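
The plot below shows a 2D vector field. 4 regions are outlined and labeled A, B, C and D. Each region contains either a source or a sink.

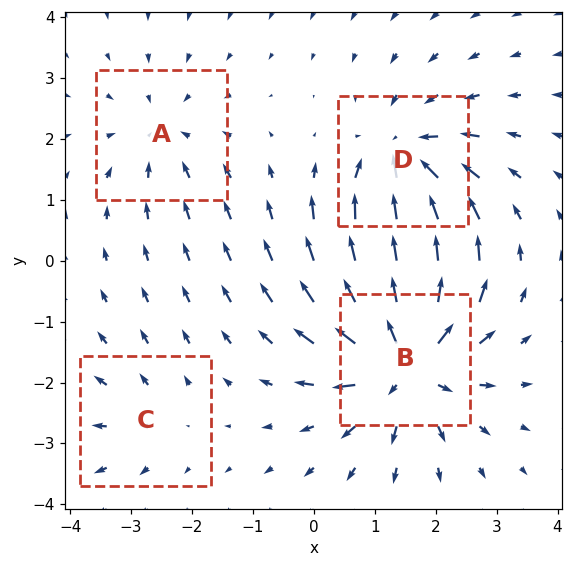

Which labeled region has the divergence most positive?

Divergence at each region's feature centre — A: about -3, B: about +7, C: about +2, D: about -5. Region B is most positive.

B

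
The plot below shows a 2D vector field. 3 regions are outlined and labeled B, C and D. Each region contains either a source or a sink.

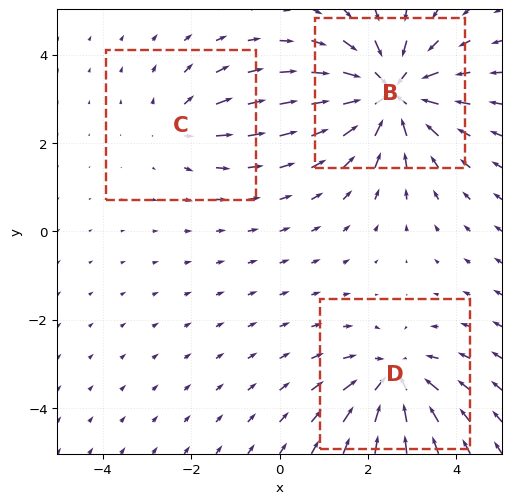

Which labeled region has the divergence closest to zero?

Divergence at each region's feature centre — B: about -5, C: about +2, D: about -4. Region C is closest to zero.

C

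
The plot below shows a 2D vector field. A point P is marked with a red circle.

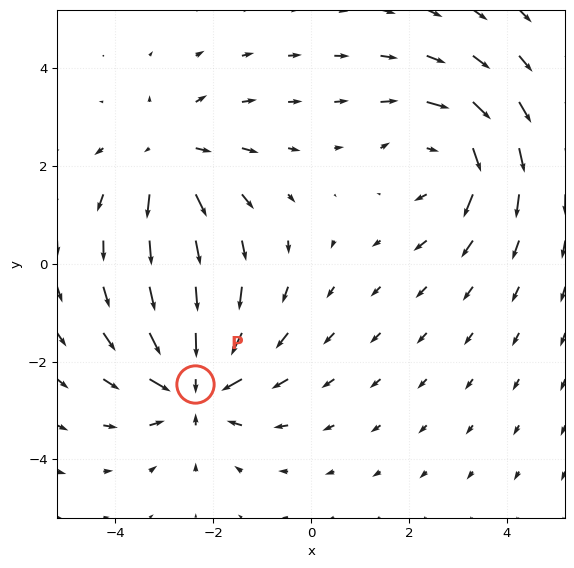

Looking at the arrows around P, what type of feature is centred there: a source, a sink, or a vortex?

At P (-2.4, -2.5) the arrows converge inward. Divergence about -5, curl ≈0 — negative divergence with near-zero curl is a sink.

sink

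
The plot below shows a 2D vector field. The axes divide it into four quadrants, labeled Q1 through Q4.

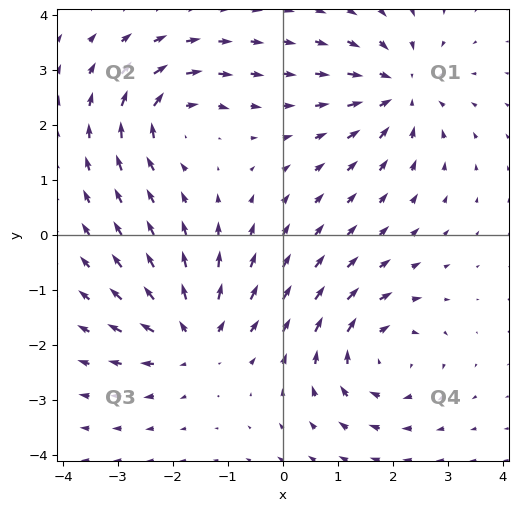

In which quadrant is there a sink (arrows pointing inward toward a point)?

The sink sits at approximately (2.1, 2.6), which lies in quadrant Q1. The divergence there is about -4, negative as expected for a sink.

Q1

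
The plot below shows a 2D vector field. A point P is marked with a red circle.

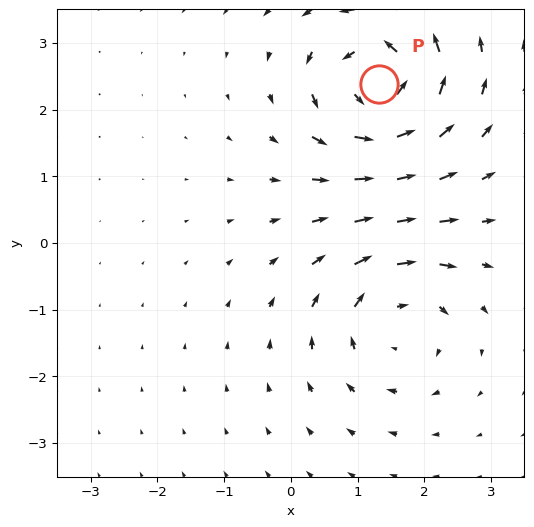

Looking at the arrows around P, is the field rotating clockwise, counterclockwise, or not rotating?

counterclockwise

Near P at (1.3, 2.4) the arrows circulate counterclockwise. The curl (z-component) there is about +6; positive curl means counterclockwise rotation.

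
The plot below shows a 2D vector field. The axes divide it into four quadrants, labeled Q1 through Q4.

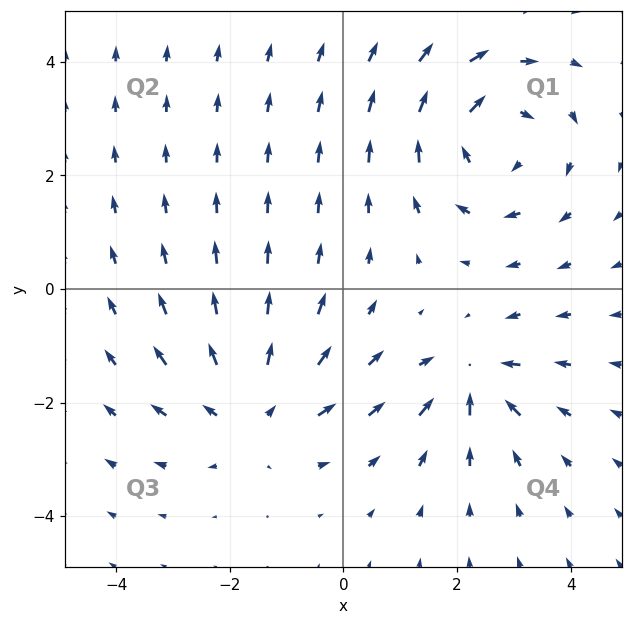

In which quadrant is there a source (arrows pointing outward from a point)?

The source sits at approximately (-1.6, -2.2), which lies in quadrant Q3. The divergence there is about +4, positive as expected for a source.

Q3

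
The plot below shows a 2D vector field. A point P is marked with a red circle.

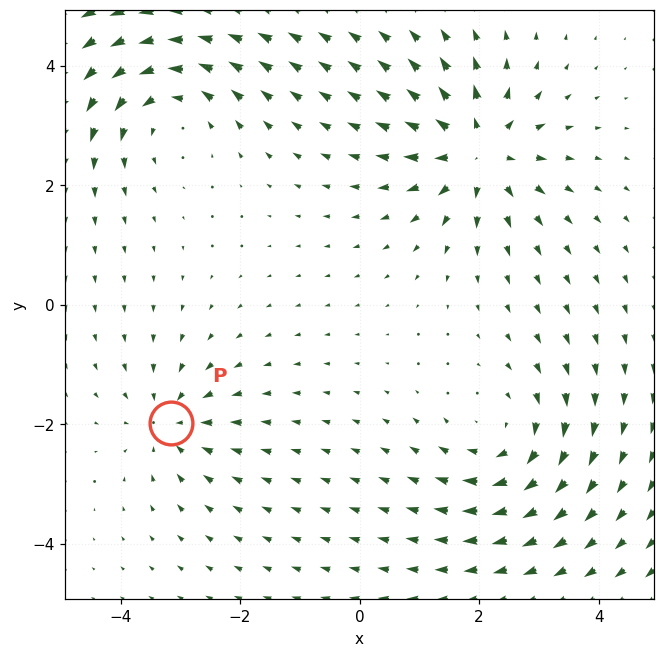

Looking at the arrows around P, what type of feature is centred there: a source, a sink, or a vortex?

At P (-3.2, -2.0) the arrows converge inward. Divergence about -3, curl ≈0 — negative divergence with near-zero curl is a sink.

sink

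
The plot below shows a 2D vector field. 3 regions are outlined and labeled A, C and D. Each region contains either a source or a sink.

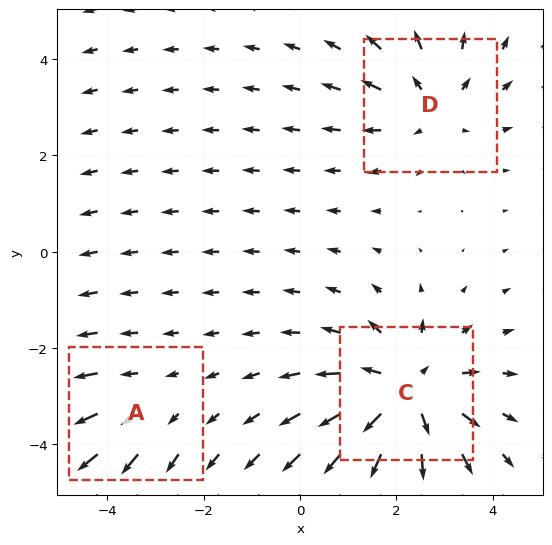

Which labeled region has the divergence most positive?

C

Divergence at each region's feature centre — A: about +2, C: about +4, D: about +3. Region C is most positive.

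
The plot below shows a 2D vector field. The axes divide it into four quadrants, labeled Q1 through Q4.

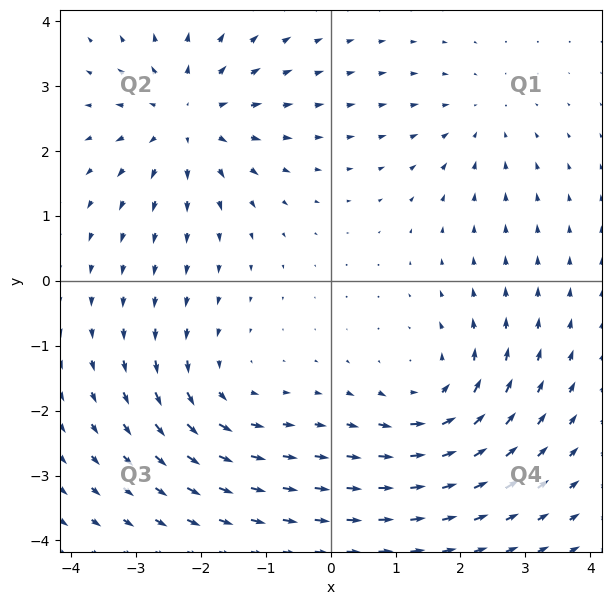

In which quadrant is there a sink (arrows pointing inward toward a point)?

Q1

The sink sits at approximately (2.3, 2.5), which lies in quadrant Q1. The divergence there is about -3, negative as expected for a sink.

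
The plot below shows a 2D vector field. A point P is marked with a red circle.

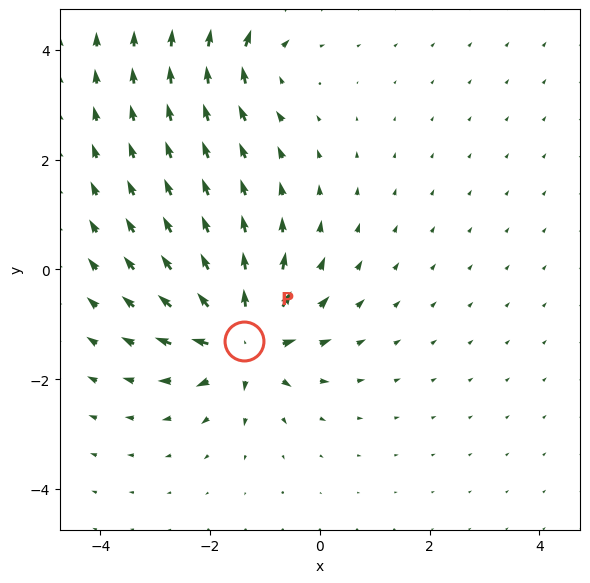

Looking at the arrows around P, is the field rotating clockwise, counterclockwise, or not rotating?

Near P at (-1.4, -1.3) the arrows show no circulation. The curl there is ≈0.

not rotating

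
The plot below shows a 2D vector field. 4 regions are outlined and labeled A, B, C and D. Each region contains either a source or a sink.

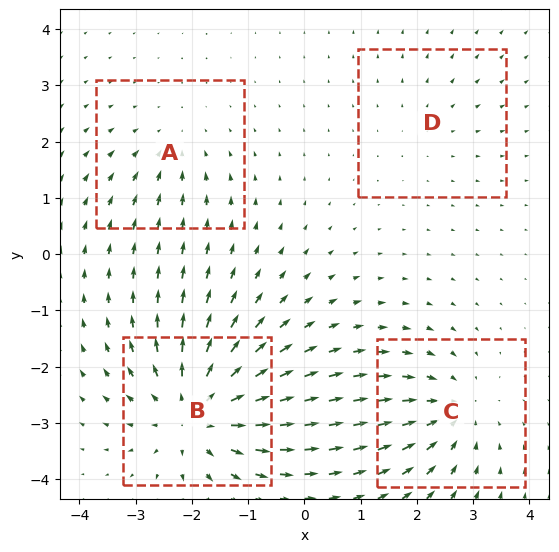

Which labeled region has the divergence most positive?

B

Divergence at each region's feature centre — A: about -3, B: about +7, C: about -5, D: about +2. Region B is most positive.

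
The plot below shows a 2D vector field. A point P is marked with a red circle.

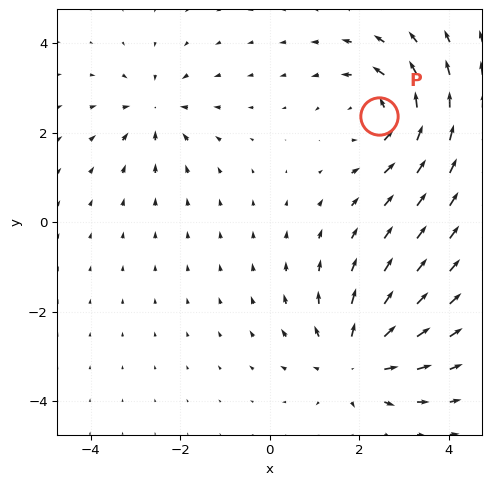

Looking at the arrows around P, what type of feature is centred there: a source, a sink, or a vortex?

At P (2.4, 2.4) the arrows circulate counterclockwise. Divergence ≈0, curl about +4 — near-zero divergence with nonzero curl is a vortex.

vortex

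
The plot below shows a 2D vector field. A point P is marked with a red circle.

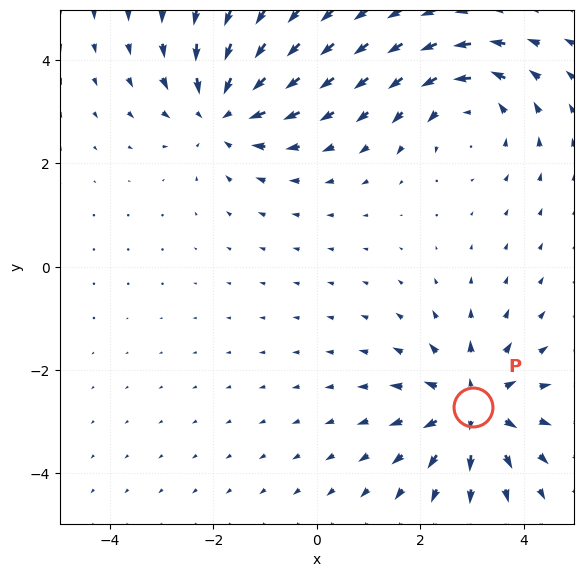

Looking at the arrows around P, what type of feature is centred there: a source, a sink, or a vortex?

At P (3.0, -2.7) the arrows spread outward. Divergence about +5, curl ≈0 — positive divergence with near-zero curl is a source.

source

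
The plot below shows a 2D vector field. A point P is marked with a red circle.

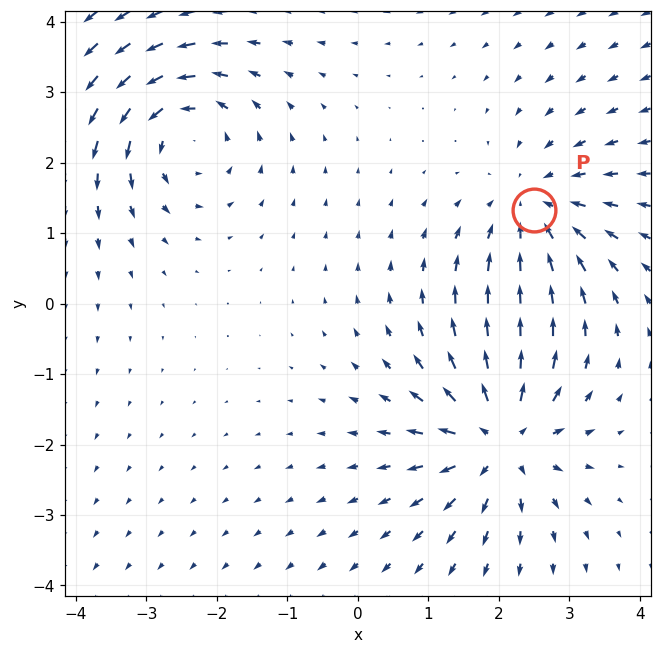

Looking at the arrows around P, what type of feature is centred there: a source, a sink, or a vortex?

sink

At P (2.5, 1.3) the arrows converge inward. Divergence about -3, curl ≈0 — negative divergence with near-zero curl is a sink.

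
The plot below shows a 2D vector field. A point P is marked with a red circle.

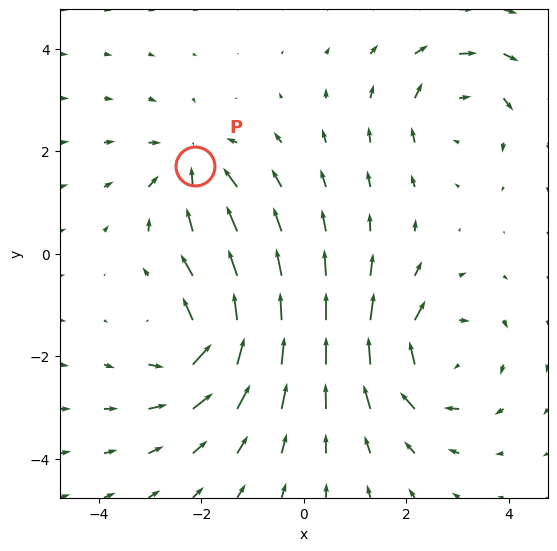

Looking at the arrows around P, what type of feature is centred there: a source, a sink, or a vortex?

At P (-2.1, 1.7) the arrows converge inward. Divergence about -5, curl ≈0 — negative divergence with near-zero curl is a sink.

sink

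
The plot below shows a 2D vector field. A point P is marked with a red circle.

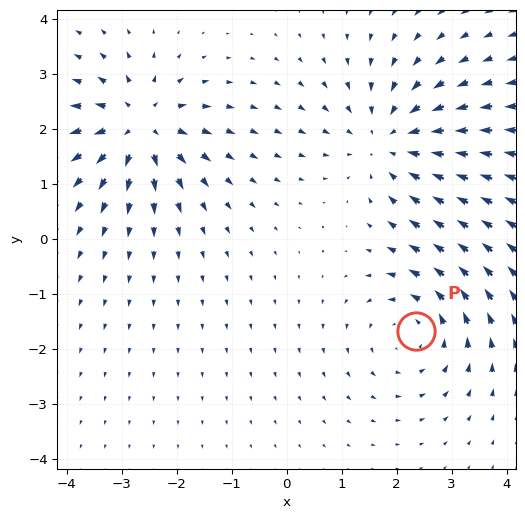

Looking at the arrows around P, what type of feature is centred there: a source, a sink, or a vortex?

vortex

At P (2.3, -1.7) the arrows circulate counterclockwise. Divergence ≈0, curl about +3 — near-zero divergence with nonzero curl is a vortex.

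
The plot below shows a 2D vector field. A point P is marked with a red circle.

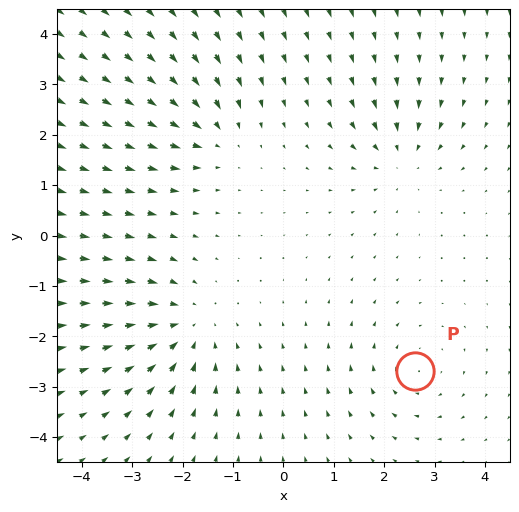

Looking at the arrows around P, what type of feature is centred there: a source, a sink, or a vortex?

At P (2.6, -2.7) the arrows circulate clockwise. Divergence ≈0, curl about -3 — near-zero divergence with nonzero curl is a vortex.

vortex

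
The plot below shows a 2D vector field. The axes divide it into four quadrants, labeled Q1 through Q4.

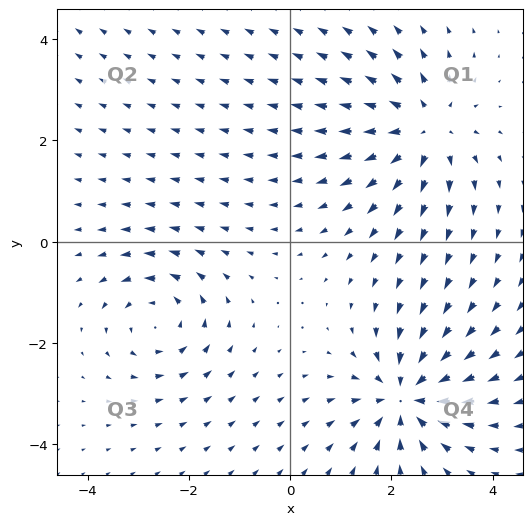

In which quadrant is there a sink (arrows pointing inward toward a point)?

The sink sits at approximately (2.3, -3.1), which lies in quadrant Q4. The divergence there is about -4, negative as expected for a sink.

Q4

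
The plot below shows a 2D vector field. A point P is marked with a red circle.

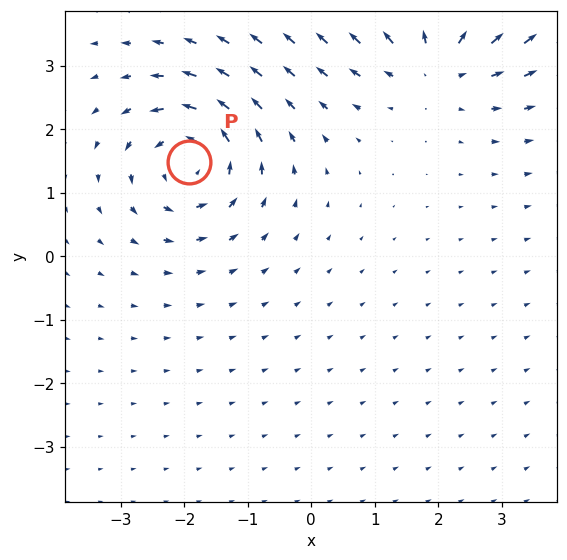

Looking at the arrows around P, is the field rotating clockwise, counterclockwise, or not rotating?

Near P at (-1.9, 1.5) the arrows circulate counterclockwise. The curl (z-component) there is about +6; positive curl means counterclockwise rotation.

counterclockwise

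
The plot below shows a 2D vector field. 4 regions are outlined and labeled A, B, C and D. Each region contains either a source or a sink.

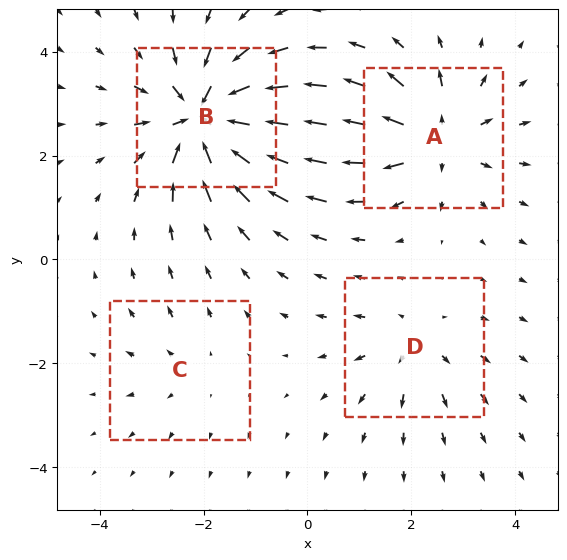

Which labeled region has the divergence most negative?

B

Divergence at each region's feature centre — A: about +5, B: about -8, C: about +2, D: about +3. Region B is most negative.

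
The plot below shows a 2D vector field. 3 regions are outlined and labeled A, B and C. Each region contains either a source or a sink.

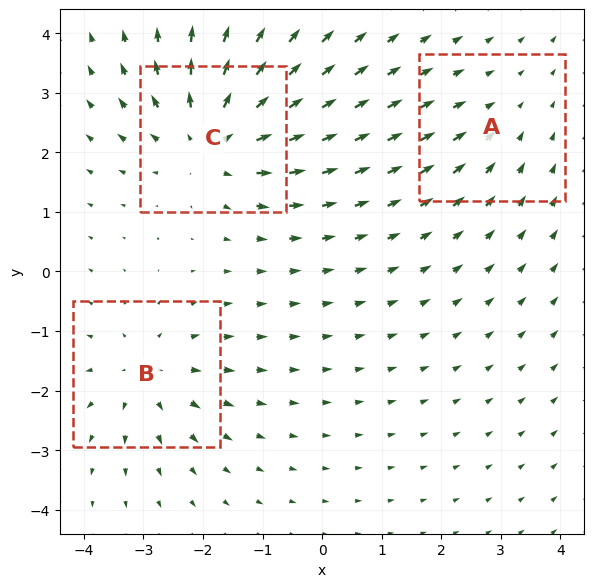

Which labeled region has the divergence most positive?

C

Divergence at each region's feature centre — A: about -2, B: about +3, C: about +5. Region C is most positive.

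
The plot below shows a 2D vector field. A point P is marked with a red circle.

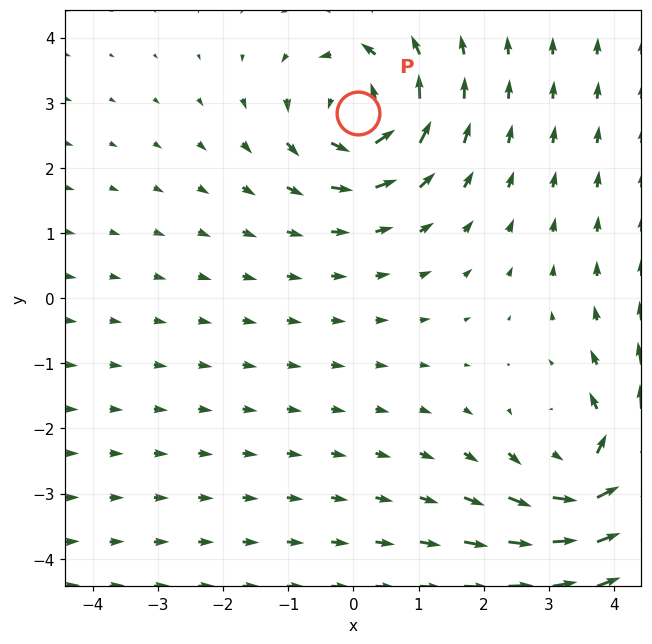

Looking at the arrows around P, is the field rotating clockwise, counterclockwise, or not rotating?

counterclockwise

Near P at (0.1, 2.8) the arrows circulate counterclockwise. The curl (z-component) there is about +4; positive curl means counterclockwise rotation.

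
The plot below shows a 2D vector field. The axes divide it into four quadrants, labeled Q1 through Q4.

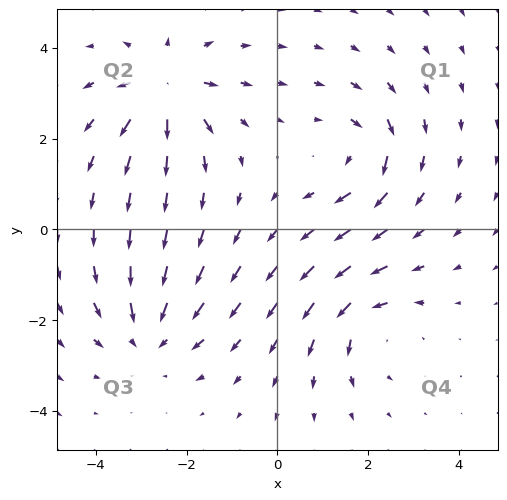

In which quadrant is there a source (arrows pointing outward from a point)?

Q2

The source sits at approximately (-2.5, 3.1), which lies in quadrant Q2. The divergence there is about +6, positive as expected for a source.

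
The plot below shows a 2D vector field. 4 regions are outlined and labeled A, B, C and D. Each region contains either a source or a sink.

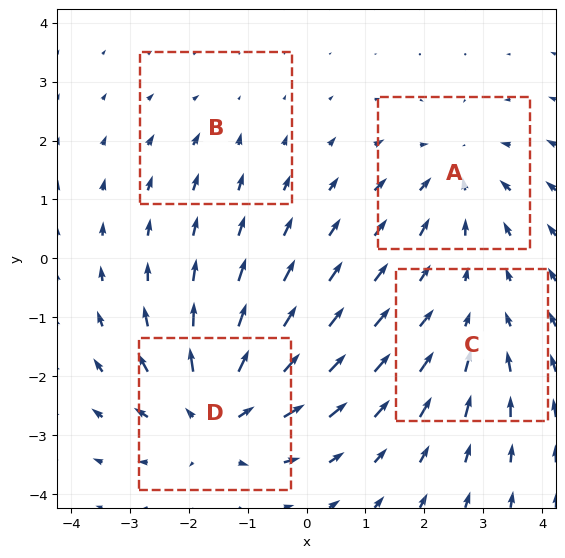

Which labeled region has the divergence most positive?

D

Divergence at each region's feature centre — A: about -5, B: about -2, C: about -3, D: about +7. Region D is most positive.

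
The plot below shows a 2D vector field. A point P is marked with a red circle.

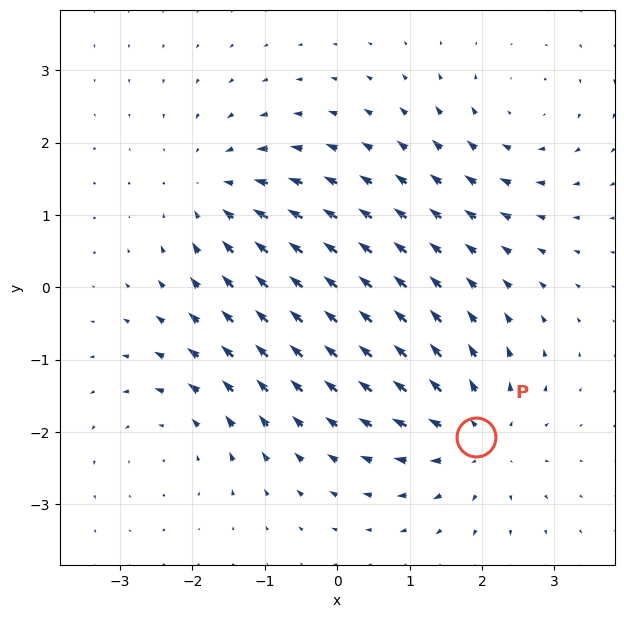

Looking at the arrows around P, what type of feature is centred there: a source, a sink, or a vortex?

source

At P (1.9, -2.1) the arrows spread outward. Divergence about +5, curl ≈0 — positive divergence with near-zero curl is a source.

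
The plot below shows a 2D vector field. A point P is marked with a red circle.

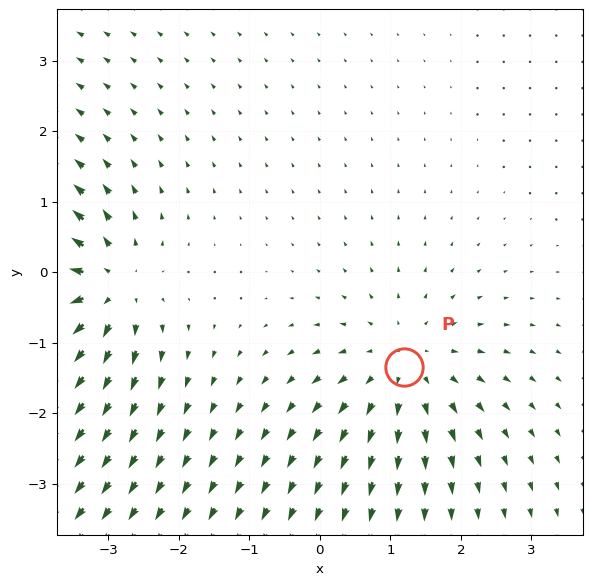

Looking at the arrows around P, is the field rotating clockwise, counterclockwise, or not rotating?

Near P at (1.2, -1.3) the arrows show no circulation. The curl there is ≈0.

not rotating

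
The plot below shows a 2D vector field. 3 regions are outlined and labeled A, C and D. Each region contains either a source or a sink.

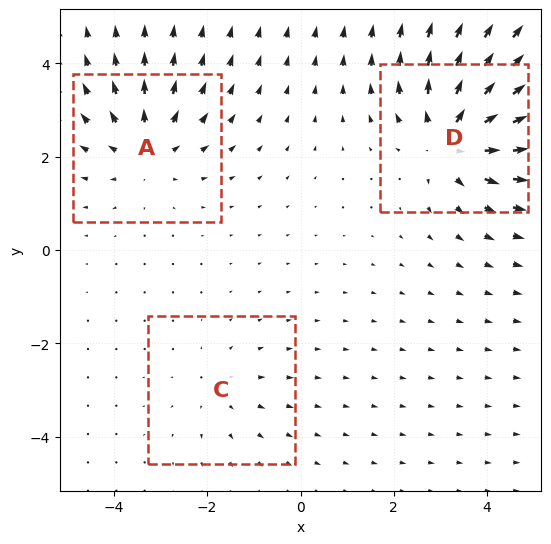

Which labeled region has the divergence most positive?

Divergence at each region's feature centre — A: about +3, C: about +2, D: about +5. Region D is most positive.

D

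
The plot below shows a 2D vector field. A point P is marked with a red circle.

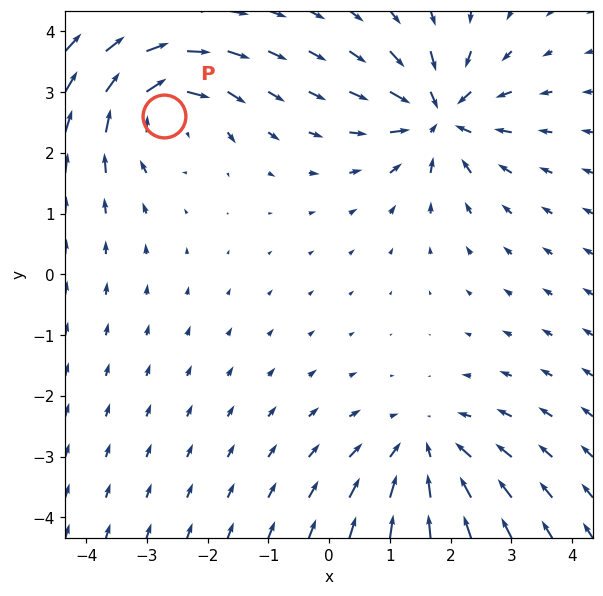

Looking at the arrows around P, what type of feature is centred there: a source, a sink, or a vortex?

At P (-2.7, 2.6) the arrows circulate clockwise. Divergence ≈0, curl about -4 — near-zero divergence with nonzero curl is a vortex.

vortex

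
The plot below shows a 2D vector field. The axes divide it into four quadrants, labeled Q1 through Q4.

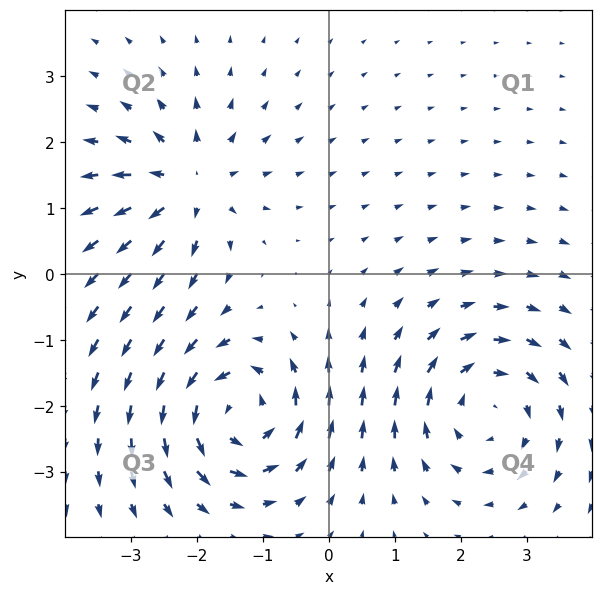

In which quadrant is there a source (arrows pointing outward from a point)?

Q2

The source sits at approximately (-2.1, 1.3), which lies in quadrant Q2. The divergence there is about +5, positive as expected for a source.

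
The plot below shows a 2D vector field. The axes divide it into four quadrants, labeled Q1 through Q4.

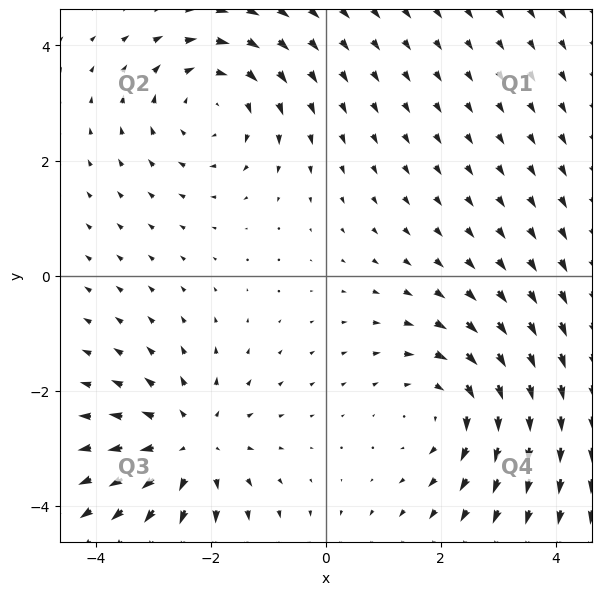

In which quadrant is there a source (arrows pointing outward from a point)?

The source sits at approximately (-2.4, -3.0), which lies in quadrant Q3. The divergence there is about +3, positive as expected for a source.

Q3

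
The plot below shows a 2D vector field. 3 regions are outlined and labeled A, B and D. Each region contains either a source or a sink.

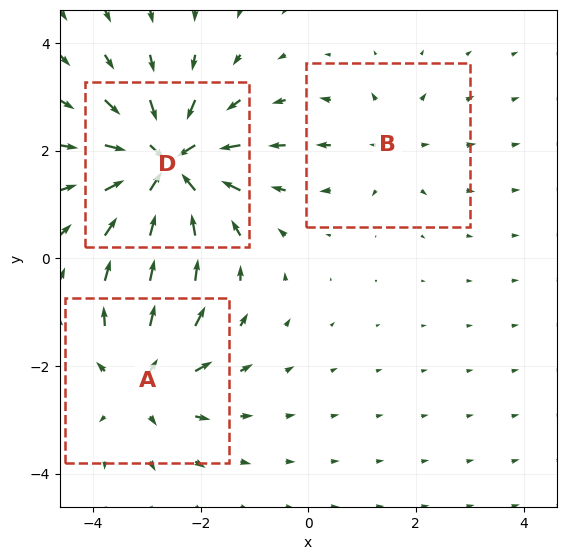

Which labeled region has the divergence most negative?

Divergence at each region's feature centre — A: about +3, B: about +2, D: about -6. Region D is most negative.

D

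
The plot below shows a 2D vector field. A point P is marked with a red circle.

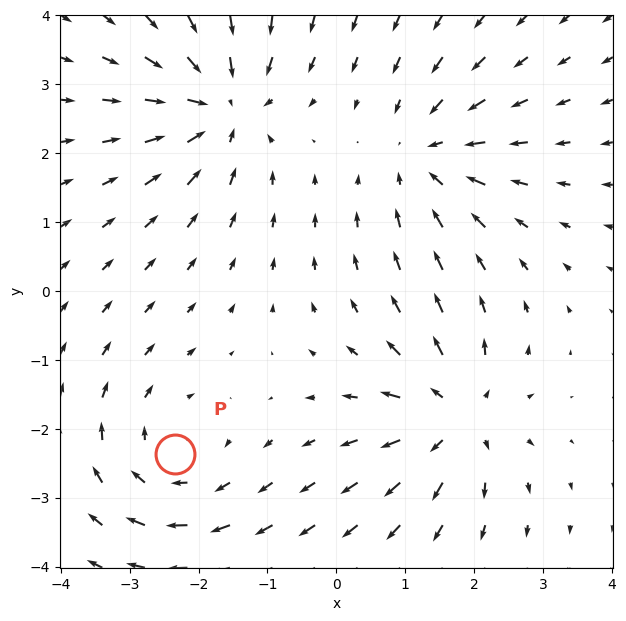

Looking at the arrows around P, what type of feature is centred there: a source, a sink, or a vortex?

At P (-2.3, -2.4) the arrows circulate clockwise. Divergence ≈0, curl about -4 — near-zero divergence with nonzero curl is a vortex.

vortex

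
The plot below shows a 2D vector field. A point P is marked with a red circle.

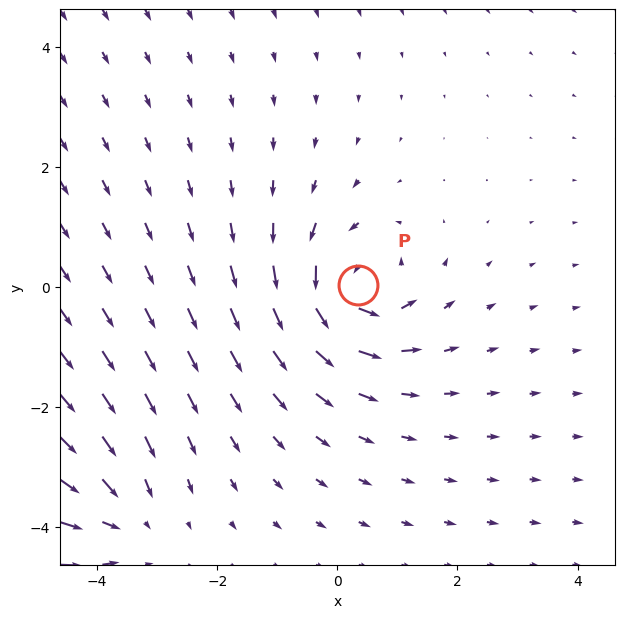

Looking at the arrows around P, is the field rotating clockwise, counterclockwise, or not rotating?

counterclockwise

Near P at (0.3, 0.0) the arrows circulate counterclockwise. The curl (z-component) there is about +4; positive curl means counterclockwise rotation.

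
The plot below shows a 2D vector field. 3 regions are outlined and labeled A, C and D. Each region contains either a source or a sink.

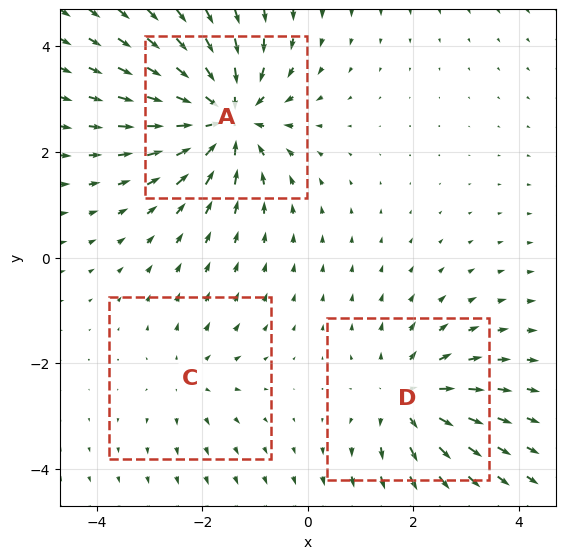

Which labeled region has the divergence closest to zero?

C

Divergence at each region's feature centre — A: about -5, C: about +2, D: about +3. Region C is closest to zero.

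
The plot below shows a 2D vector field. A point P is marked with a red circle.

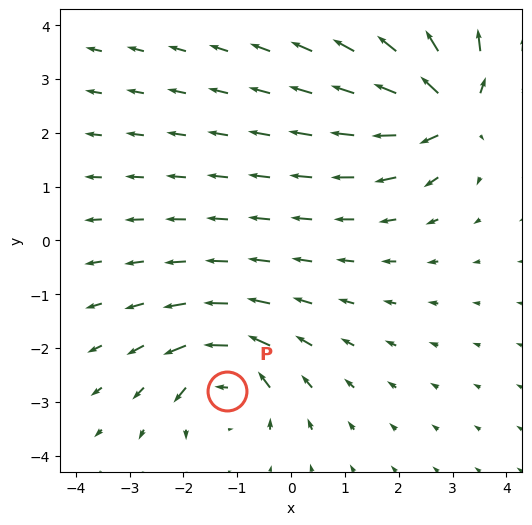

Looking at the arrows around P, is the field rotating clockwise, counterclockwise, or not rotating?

counterclockwise

Near P at (-1.2, -2.8) the arrows circulate counterclockwise. The curl (z-component) there is about +4; positive curl means counterclockwise rotation.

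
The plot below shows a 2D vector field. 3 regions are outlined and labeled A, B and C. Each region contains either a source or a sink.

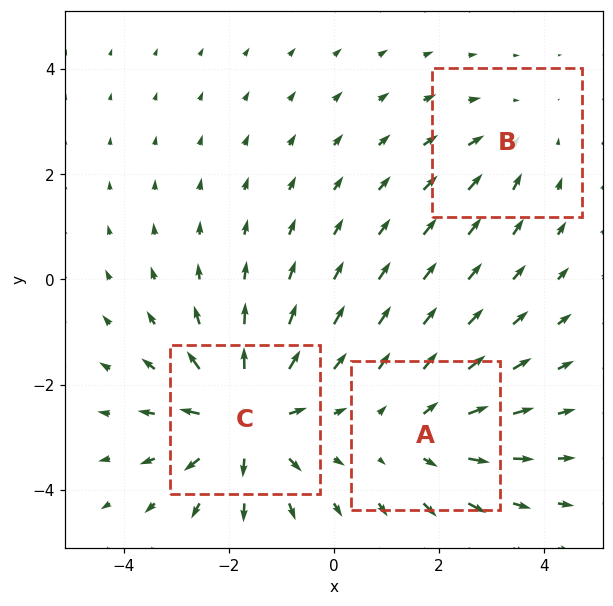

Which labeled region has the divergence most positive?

C

Divergence at each region's feature centre — A: about +3, B: about -2, C: about +5. Region C is most positive.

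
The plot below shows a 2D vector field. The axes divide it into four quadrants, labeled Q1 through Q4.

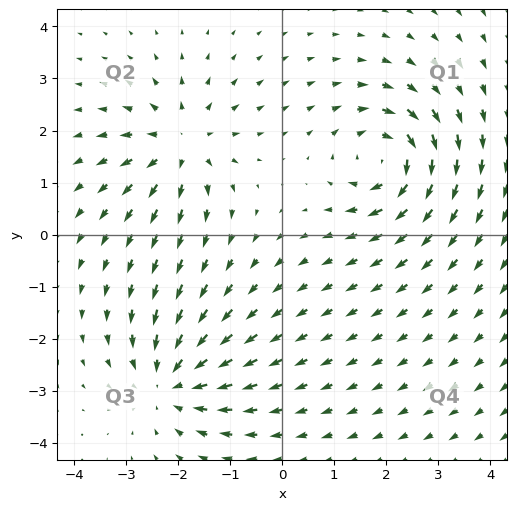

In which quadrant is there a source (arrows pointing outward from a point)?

The source sits at approximately (-1.9, 1.7), which lies in quadrant Q2. The divergence there is about +5, positive as expected for a source.

Q2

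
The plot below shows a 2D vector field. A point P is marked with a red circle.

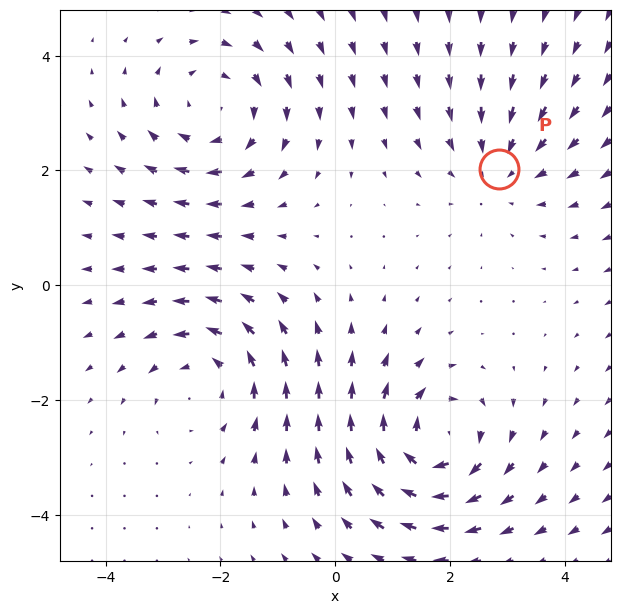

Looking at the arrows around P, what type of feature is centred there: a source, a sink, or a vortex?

At P (2.9, 2.0) the arrows converge inward. Divergence about -3, curl ≈0 — negative divergence with near-zero curl is a sink.

sink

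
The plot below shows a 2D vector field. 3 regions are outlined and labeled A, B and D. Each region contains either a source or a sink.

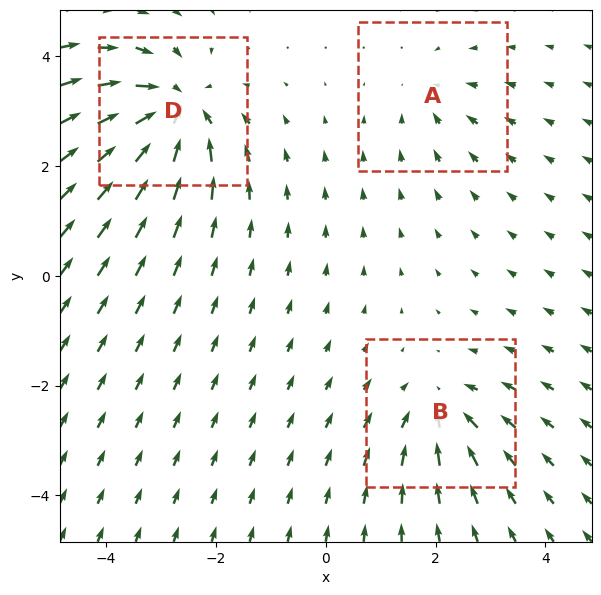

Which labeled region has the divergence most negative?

Divergence at each region's feature centre — A: about -2, B: about -3, D: about -6. Region D is most negative.

D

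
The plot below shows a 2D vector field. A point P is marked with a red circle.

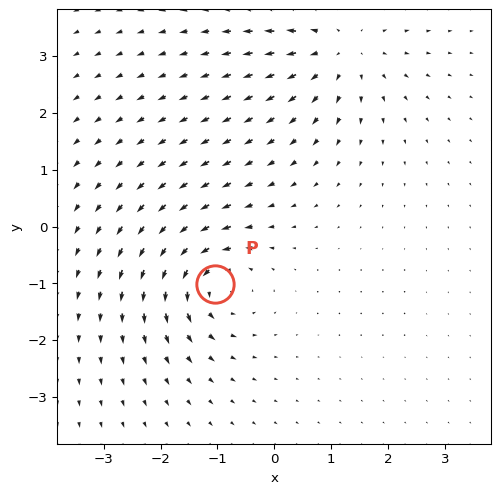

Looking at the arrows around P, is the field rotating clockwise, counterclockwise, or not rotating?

Near P at (-1.0, -1.0) the arrows circulate counterclockwise. The curl (z-component) there is about +6; positive curl means counterclockwise rotation.

counterclockwise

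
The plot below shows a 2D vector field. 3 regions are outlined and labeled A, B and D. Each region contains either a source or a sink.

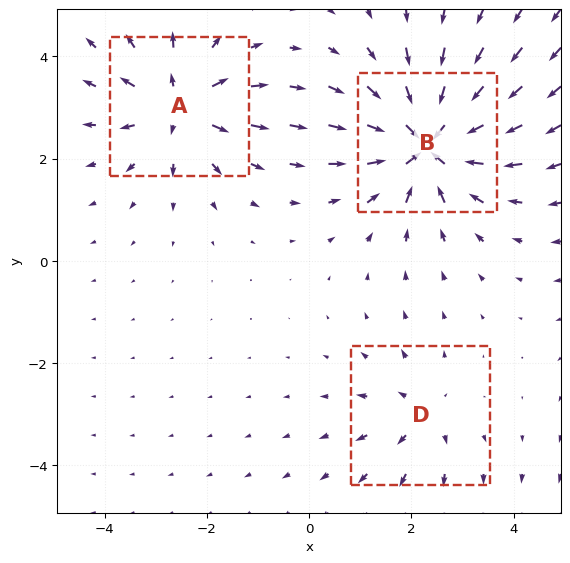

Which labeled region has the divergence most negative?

Divergence at each region's feature centre — A: about +4, B: about -6, D: about +2. Region B is most negative.

B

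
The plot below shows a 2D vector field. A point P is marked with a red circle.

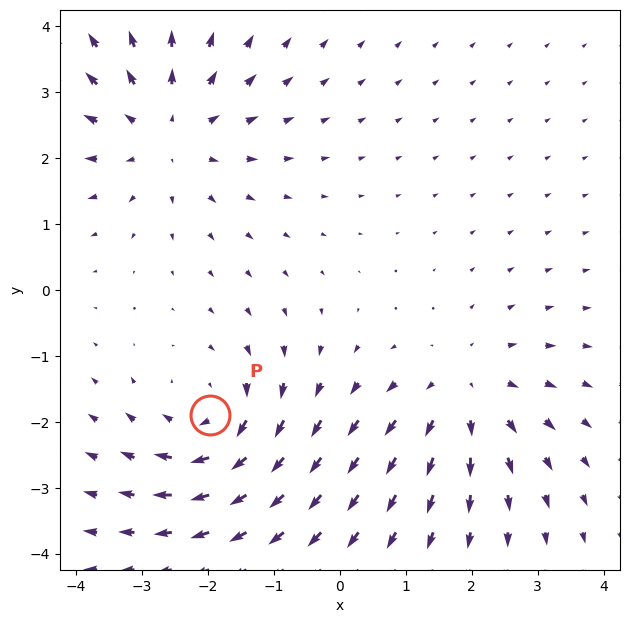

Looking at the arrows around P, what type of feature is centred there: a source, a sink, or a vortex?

At P (-2.0, -1.9) the arrows circulate clockwise. Divergence ≈0, curl about -3 — near-zero divergence with nonzero curl is a vortex.

vortex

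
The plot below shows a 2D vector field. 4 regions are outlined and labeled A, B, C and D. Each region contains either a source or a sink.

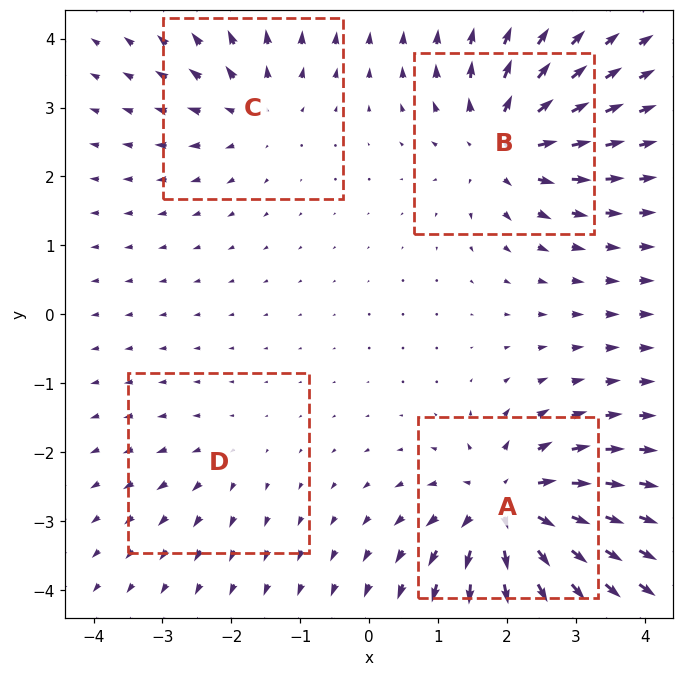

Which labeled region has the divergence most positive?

Divergence at each region's feature centre — A: about +8, B: about +7, C: about +4, D: about +2. Region A is most positive.

A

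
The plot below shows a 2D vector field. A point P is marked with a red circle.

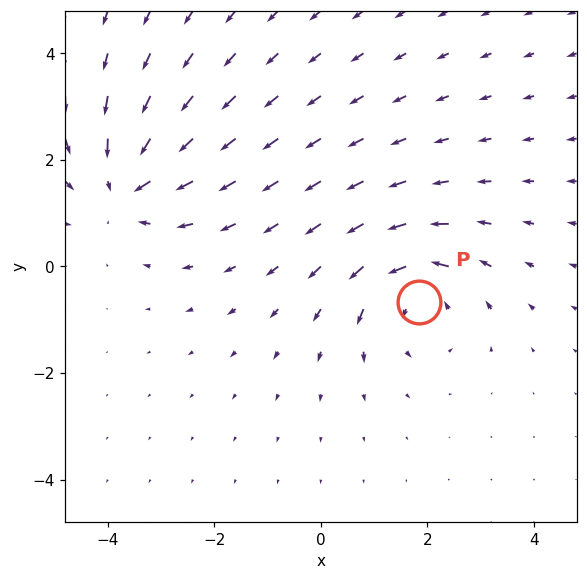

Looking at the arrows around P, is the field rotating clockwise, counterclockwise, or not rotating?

Near P at (1.8, -0.7) the arrows circulate counterclockwise. The curl (z-component) there is about +3; positive curl means counterclockwise rotation.

counterclockwise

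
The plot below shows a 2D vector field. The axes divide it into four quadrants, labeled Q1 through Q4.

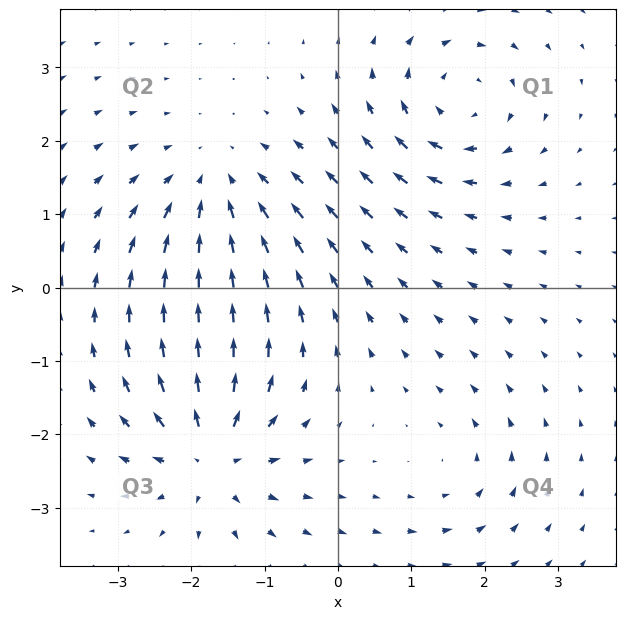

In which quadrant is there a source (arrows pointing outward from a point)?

The source sits at approximately (-1.7, -2.3), which lies in quadrant Q3. The divergence there is about +6, positive as expected for a source.

Q3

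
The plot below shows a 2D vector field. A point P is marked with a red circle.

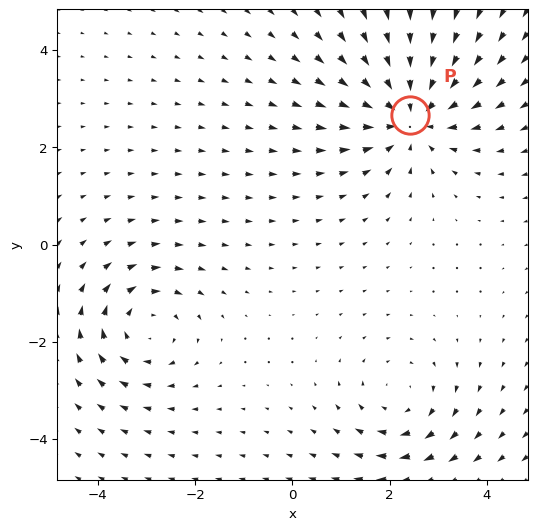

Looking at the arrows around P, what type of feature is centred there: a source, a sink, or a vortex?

sink

At P (2.4, 2.7) the arrows converge inward. Divergence about -5, curl ≈0 — negative divergence with near-zero curl is a sink.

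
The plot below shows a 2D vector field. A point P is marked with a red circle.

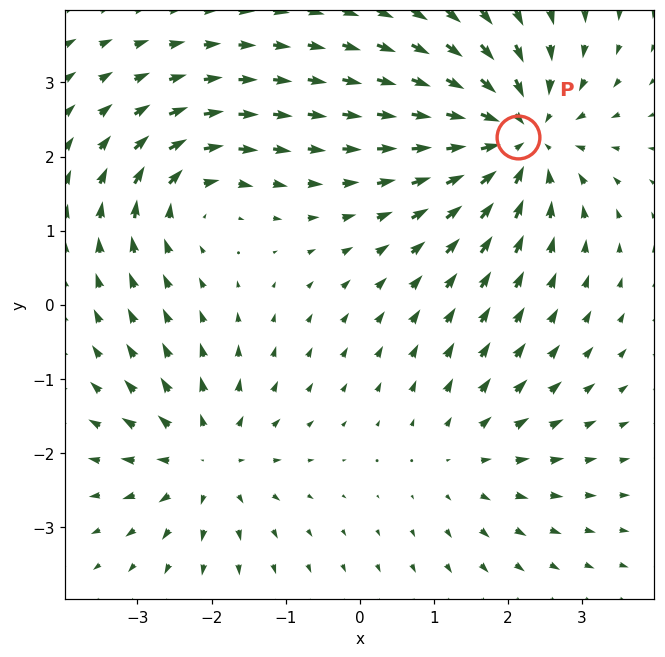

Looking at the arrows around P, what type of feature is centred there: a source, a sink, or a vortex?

sink

At P (2.1, 2.3) the arrows converge inward. Divergence about -5, curl ≈0 — negative divergence with near-zero curl is a sink.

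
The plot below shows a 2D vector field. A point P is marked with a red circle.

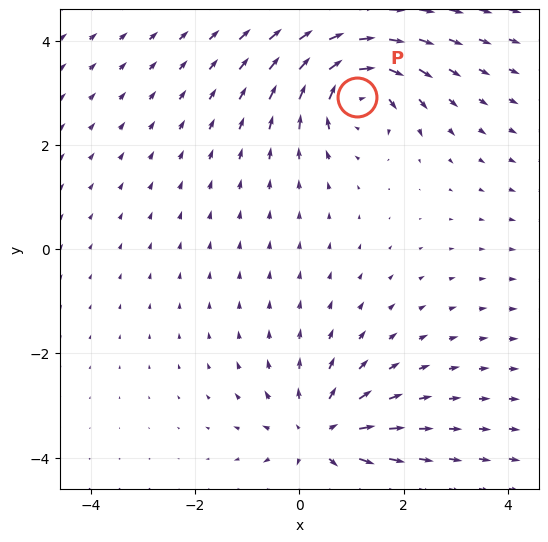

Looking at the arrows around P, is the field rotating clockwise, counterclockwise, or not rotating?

clockwise

Near P at (1.1, 2.9) the arrows circulate clockwise. The curl (z-component) there is about -4; negative curl means clockwise rotation.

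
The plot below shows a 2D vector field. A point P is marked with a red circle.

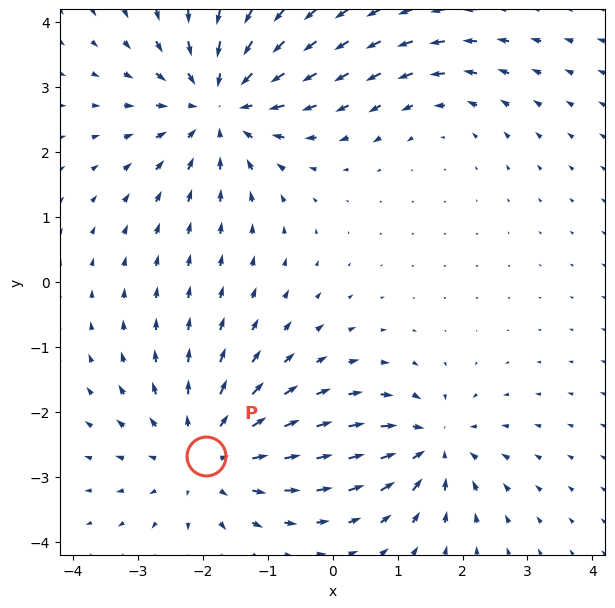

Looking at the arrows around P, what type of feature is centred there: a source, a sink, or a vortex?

At P (-1.9, -2.7) the arrows spread outward. Divergence about +4, curl ≈0 — positive divergence with near-zero curl is a source.

source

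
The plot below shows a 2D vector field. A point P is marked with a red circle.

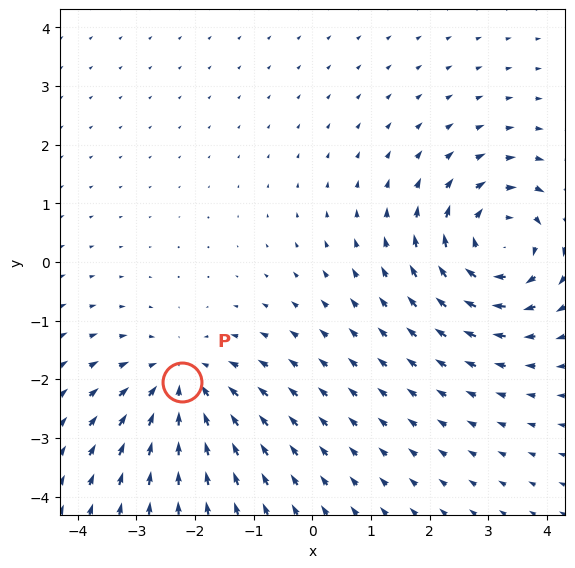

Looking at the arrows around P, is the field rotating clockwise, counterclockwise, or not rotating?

not rotating

Near P at (-2.2, -2.0) the arrows show no circulation. The curl there is ≈0.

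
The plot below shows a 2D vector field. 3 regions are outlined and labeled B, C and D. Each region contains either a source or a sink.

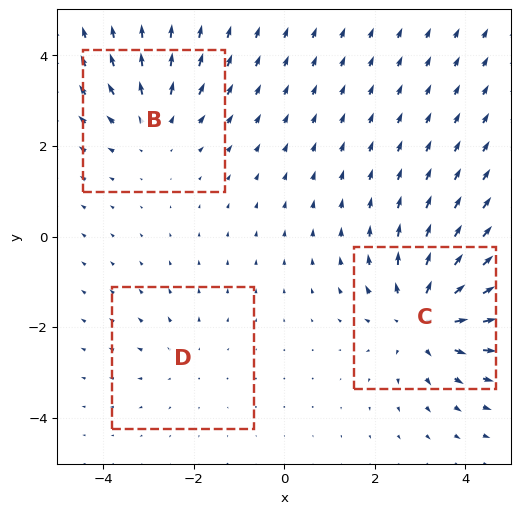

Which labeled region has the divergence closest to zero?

D

Divergence at each region's feature centre — B: about +3, C: about +4, D: about +2. Region D is closest to zero.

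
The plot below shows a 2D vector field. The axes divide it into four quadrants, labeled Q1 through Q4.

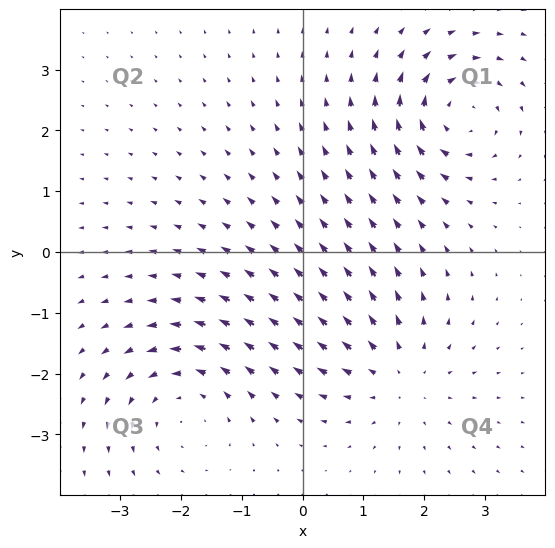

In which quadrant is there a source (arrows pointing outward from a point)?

The source sits at approximately (1.6, -2.0), which lies in quadrant Q4. The divergence there is about +4, positive as expected for a source.

Q4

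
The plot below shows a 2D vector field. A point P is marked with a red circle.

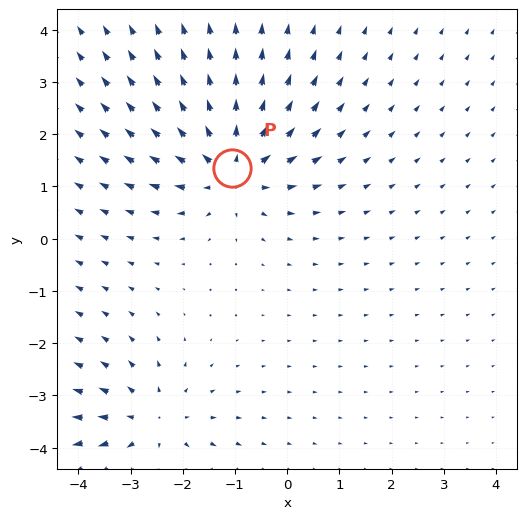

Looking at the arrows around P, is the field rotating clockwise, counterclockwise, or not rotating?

Near P at (-1.1, 1.4) the arrows show no circulation. The curl there is ≈0.

not rotating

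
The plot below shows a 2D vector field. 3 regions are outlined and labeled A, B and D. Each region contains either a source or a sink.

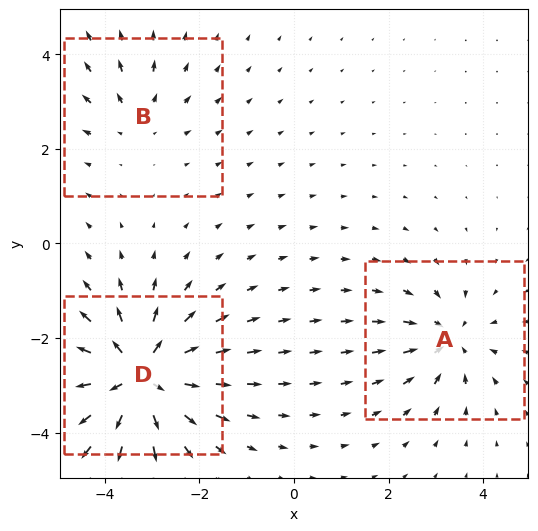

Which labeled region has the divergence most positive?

D

Divergence at each region's feature centre — A: about -3, B: about +2, D: about +6. Region D is most positive.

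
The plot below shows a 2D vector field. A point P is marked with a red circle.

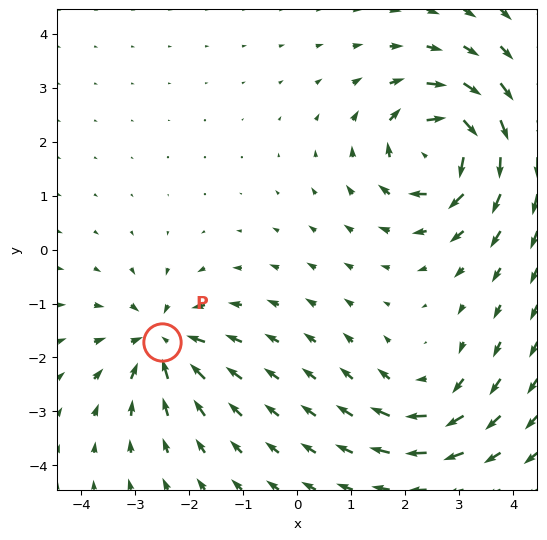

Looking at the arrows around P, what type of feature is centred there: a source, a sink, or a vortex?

At P (-2.5, -1.7) the arrows converge inward. Divergence about -5, curl ≈0 — negative divergence with near-zero curl is a sink.

sink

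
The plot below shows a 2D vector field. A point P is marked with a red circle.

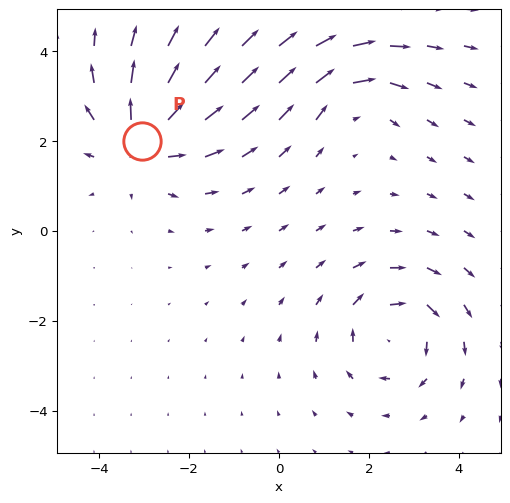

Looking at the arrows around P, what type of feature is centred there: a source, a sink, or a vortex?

At P (-3.1, 2.0) the arrows spread outward. Divergence about +5, curl ≈0 — positive divergence with near-zero curl is a source.

source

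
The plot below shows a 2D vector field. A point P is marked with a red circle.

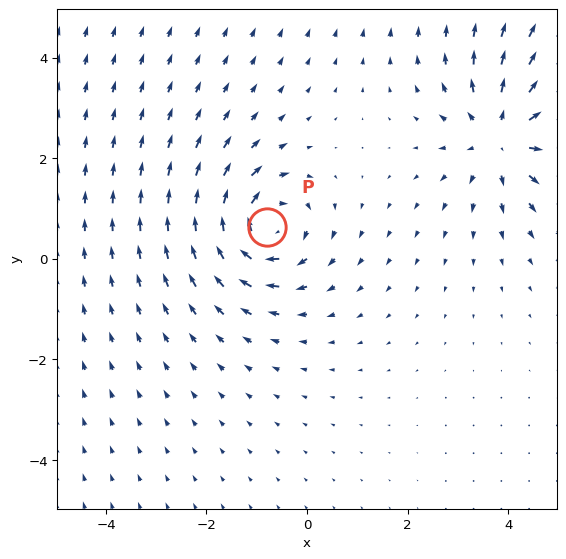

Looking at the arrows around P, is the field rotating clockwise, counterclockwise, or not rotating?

Near P at (-0.8, 0.6) the arrows circulate clockwise. The curl (z-component) there is about -5; negative curl means clockwise rotation.

clockwise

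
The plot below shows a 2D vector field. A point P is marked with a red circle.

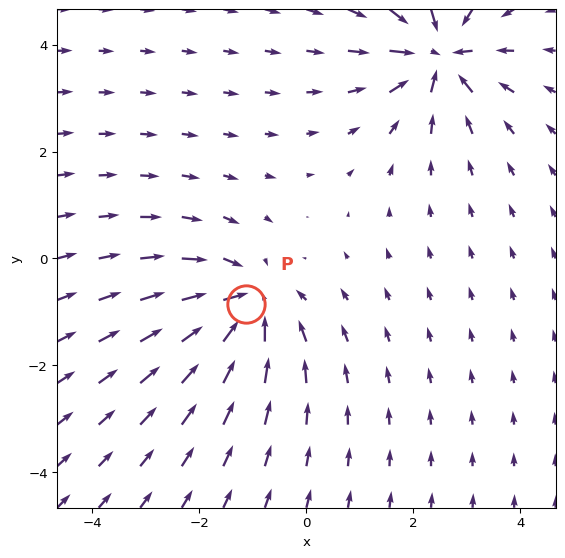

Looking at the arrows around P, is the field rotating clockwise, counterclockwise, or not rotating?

not rotating

Near P at (-1.1, -0.9) the arrows show no circulation. The curl there is ≈0.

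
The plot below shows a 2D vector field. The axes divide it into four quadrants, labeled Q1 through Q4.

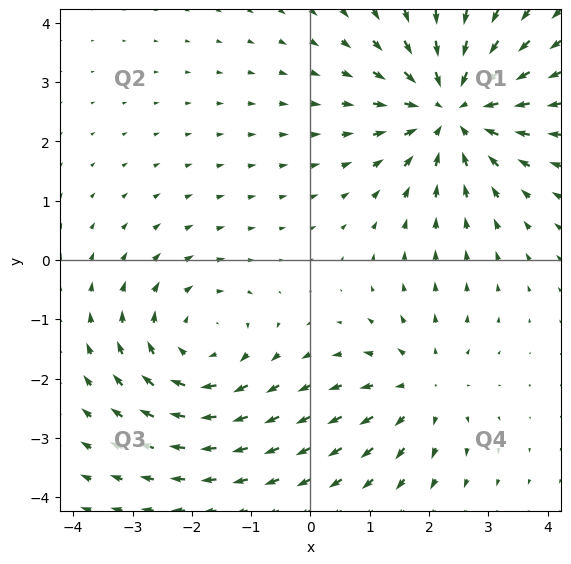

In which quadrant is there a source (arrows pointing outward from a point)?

The source sits at approximately (1.9, -2.1), which lies in quadrant Q4. The divergence there is about +3, positive as expected for a source.

Q4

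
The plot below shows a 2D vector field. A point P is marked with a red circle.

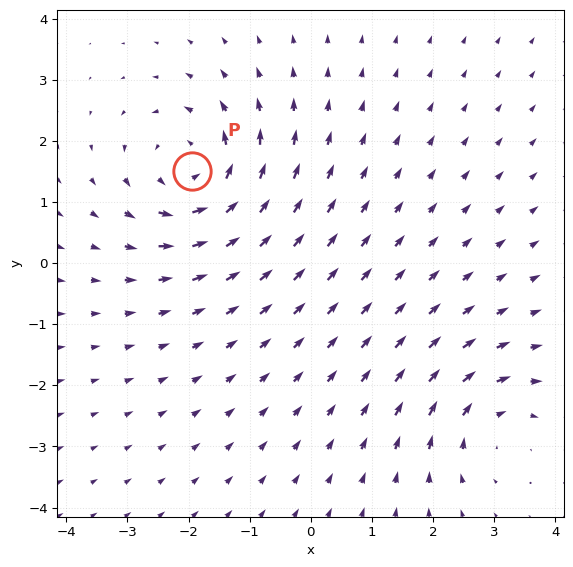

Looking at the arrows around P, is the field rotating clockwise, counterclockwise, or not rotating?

counterclockwise

Near P at (-1.9, 1.5) the arrows circulate counterclockwise. The curl (z-component) there is about +5; positive curl means counterclockwise rotation.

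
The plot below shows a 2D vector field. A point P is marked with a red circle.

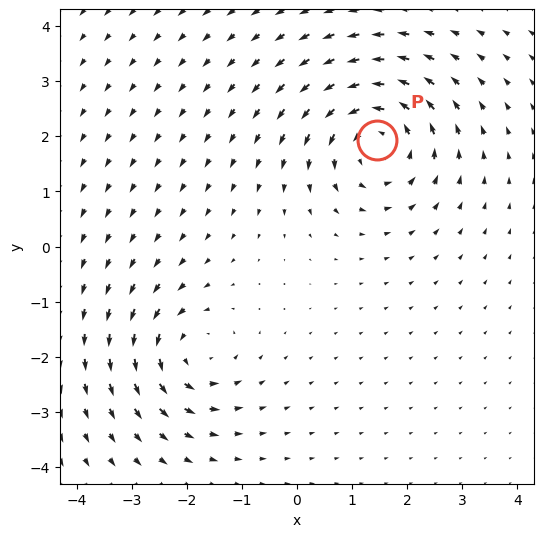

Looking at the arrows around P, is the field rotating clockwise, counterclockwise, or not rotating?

counterclockwise

Near P at (1.5, 1.9) the arrows circulate counterclockwise. The curl (z-component) there is about +4; positive curl means counterclockwise rotation.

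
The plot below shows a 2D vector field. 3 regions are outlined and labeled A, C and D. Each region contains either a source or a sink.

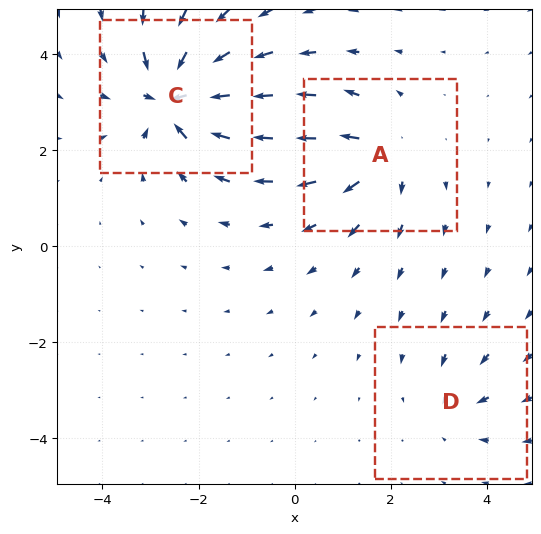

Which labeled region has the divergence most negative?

C

Divergence at each region's feature centre — A: about +4, C: about -6, D: about -2. Region C is most negative.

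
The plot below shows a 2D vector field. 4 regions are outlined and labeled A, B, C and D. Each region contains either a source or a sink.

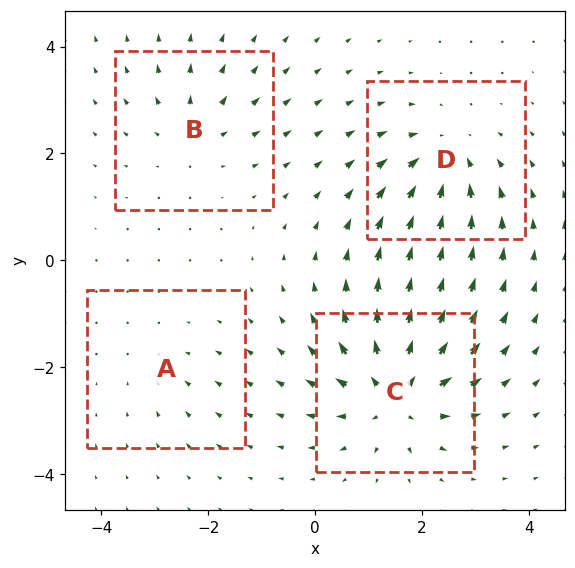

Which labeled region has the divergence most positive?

Divergence at each region's feature centre — A: about -2, B: about +4, C: about +8, D: about -6. Region C is most positive.

C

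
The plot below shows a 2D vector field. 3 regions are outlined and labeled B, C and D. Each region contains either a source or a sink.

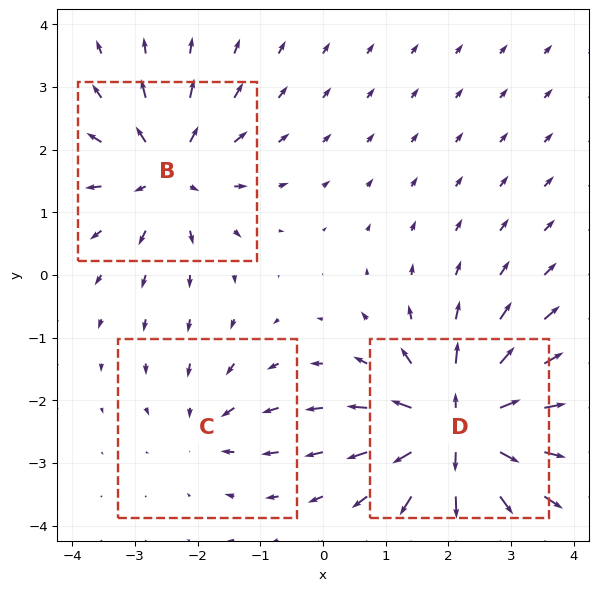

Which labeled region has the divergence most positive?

D

Divergence at each region's feature centre — B: about +4, C: about -2, D: about +6. Region D is most positive.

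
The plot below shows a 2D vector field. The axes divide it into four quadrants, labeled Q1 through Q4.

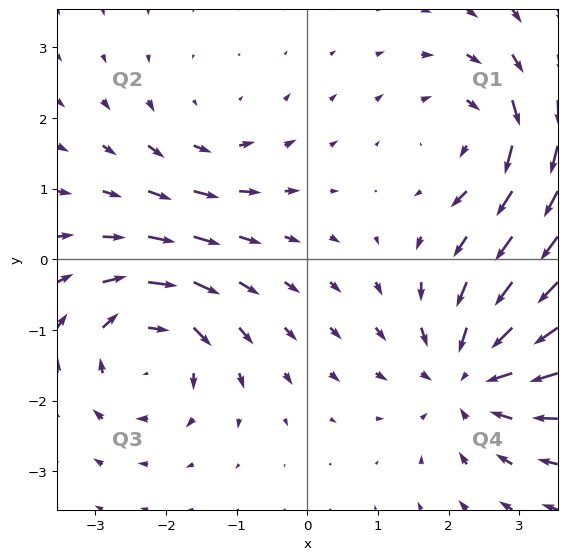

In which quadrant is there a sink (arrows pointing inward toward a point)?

Q4

The sink sits at approximately (2.3, -1.6), which lies in quadrant Q4. The divergence there is about -5, negative as expected for a sink.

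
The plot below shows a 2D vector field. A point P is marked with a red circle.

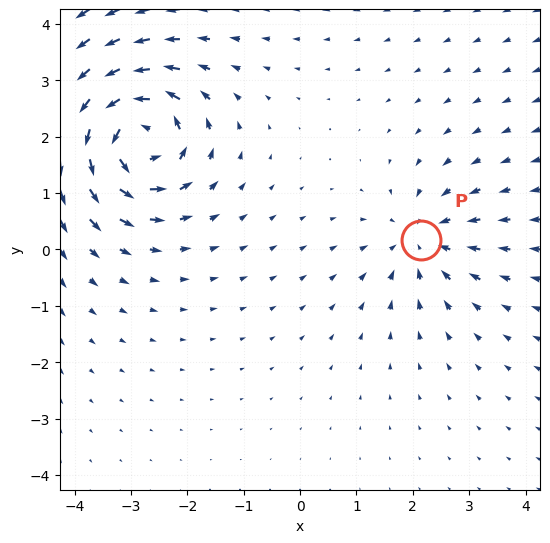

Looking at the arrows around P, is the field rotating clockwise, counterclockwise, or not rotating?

not rotating

Near P at (2.1, 0.2) the arrows show no circulation. The curl there is ≈0.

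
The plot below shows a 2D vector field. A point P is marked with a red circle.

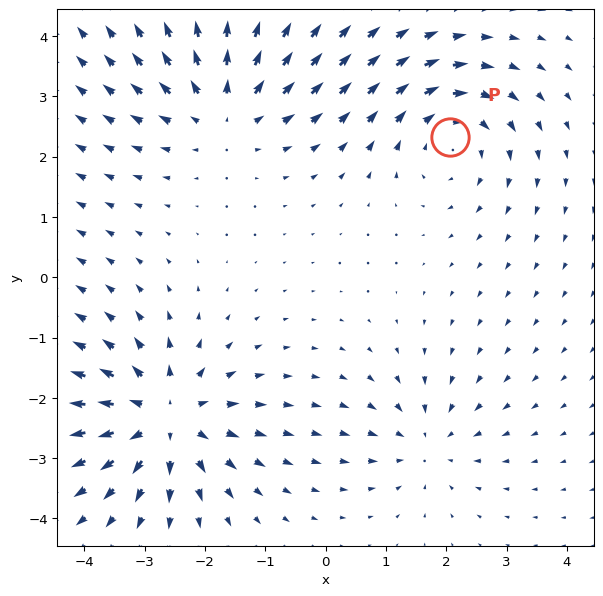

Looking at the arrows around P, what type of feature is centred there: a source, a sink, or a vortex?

At P (2.1, 2.3) the arrows circulate clockwise. Divergence ≈0, curl about -4 — near-zero divergence with nonzero curl is a vortex.

vortex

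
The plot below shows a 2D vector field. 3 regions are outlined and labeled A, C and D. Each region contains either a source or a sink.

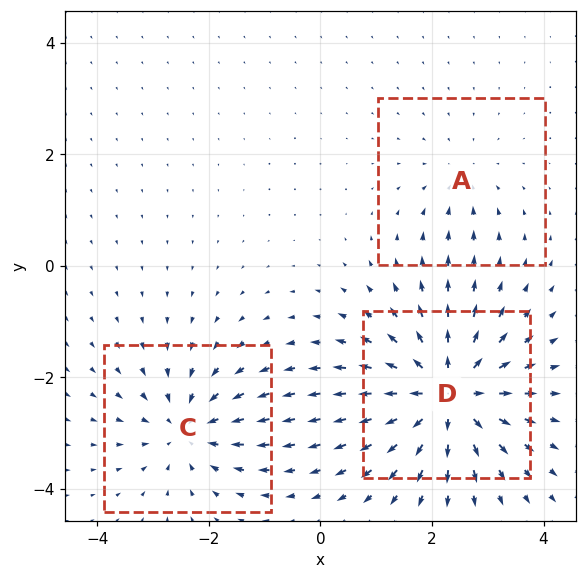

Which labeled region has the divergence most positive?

Divergence at each region's feature centre — A: about -2, C: about -4, D: about +6. Region D is most positive.

D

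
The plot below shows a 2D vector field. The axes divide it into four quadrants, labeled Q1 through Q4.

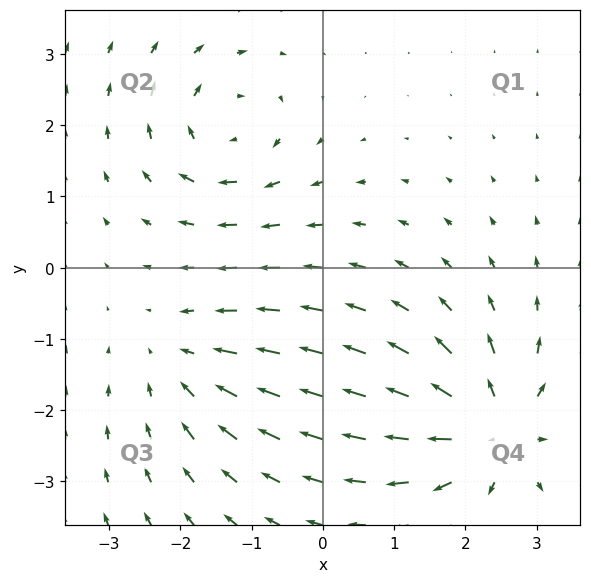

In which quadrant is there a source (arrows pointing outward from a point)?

The source sits at approximately (2.4, -2.3), which lies in quadrant Q4. The divergence there is about +5, positive as expected for a source.

Q4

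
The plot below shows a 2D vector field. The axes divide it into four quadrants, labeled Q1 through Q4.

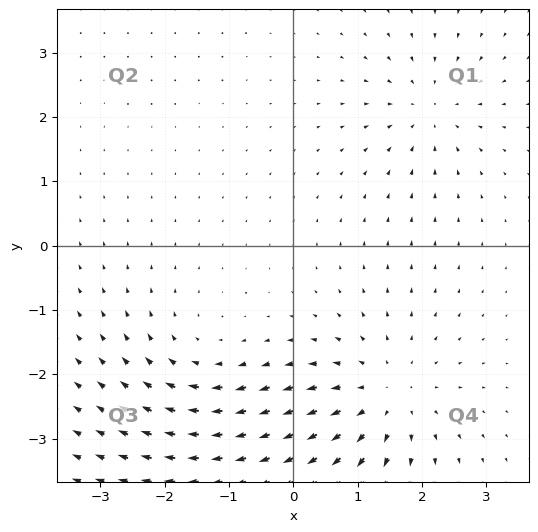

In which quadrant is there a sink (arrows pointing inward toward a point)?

The sink sits at approximately (2.1, 2.1), which lies in quadrant Q1. The divergence there is about -4, negative as expected for a sink.

Q1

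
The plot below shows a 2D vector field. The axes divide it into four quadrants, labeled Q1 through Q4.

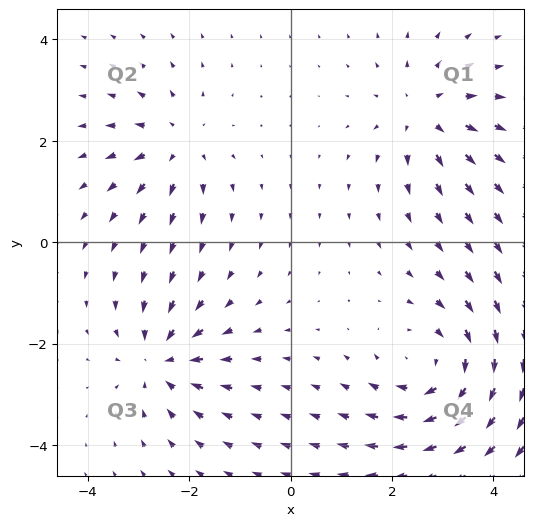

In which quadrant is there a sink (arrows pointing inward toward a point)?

The sink sits at approximately (-2.6, -2.3), which lies in quadrant Q3. The divergence there is about -4, negative as expected for a sink.

Q3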